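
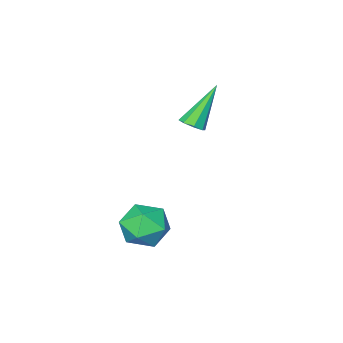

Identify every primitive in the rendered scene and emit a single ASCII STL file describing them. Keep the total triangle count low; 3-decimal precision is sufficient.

solid 
facet normal 0.274 0.941 -0.200
outer loop
vertex 3.599 -0.028 -3.269
vertex 3.361 0.235 -2.357
vertex 4.268 -0.072 -2.557
endloop
endfacet
facet normal 0.655 0.477 -0.586
outer loop
vertex 3.599 -0.028 -3.269
vertex 4.268 -0.072 -2.557
vertex 4.205 -0.793 -3.214
endloop
endfacet
facet normal 0.201 0.089 -0.976
outer loop
vertex 3.599 -0.028 -3.269
vertex 4.205 -0.793 -3.214
vertex 3.26 -0.932 -3.421
endloop
endfacet
facet normal -0.462 0.313 -0.830
outer loop
vertex 3.599 -0.028 -3.269
vertex 3.26 -0.932 -3.421
vertex 2.738 -0.297 -2.891
endloop
endfacet
facet normal -0.416 0.839 -0.351
outer loop
vertex 3.599 -0.028 -3.269
vertex 2.738 -0.297 -2.891
vertex 3.361 0.235 -2.357
endloop
endfacet
facet normal 0.990 0.037 -0.135
outer loop
vertex 4.205 -0.793 -3.214
vertex 4.268 -0.072 -2.557
vertex 4.342 -1.003 -2.269
endloop
endfacet
facet normal 0.374 0.787 0.490
outer loop
vertex 4.268 -0.072 -2.557
vertex 3.361 0.235 -2.357
vertex 3.82 -0.368 -1.739
endloop
endfacet
facet normal -0.743 0.623 0.246
outer loop
vertex 3.361 0.235 -2.357
vertex 2.738 -0.297 -2.891
vertex 2.875 -0.507 -1.946
endloop
endfacet
facet normal -0.817 -0.229 -0.530
outer loop
vertex 2.738 -0.297 -2.891
vertex 3.26 -0.932 -3.421
vertex 2.812 -1.228 -2.603
endloop
endfacet
facet normal 0.255 -0.591 -0.766
outer loop
vertex 3.26 -0.932 -3.421
vertex 4.205 -0.793 -3.214
vertex 3.719 -1.535 -2.803
endloop
endfacet
facet normal 0.462 -0.313 0.830
outer loop
vertex 3.481 -1.272 -1.891
vertex 4.342 -1.003 -2.269
vertex 3.82 -0.368 -1.739
endloop
endfacet
facet normal -0.201 -0.089 0.976
outer loop
vertex 3.481 -1.272 -1.891
vertex 3.82 -0.368 -1.739
vertex 2.875 -0.507 -1.946
endloop
endfacet
facet normal -0.655 -0.477 0.586
outer loop
vertex 3.481 -1.272 -1.891
vertex 2.875 -0.507 -1.946
vertex 2.812 -1.228 -2.603
endloop
endfacet
facet normal -0.274 -0.941 0.200
outer loop
vertex 3.481 -1.272 -1.891
vertex 2.812 -1.228 -2.603
vertex 3.719 -1.535 -2.803
endloop
endfacet
facet normal 0.416 -0.839 0.351
outer loop
vertex 3.481 -1.272 -1.891
vertex 3.719 -1.535 -2.803
vertex 4.342 -1.003 -2.269
endloop
endfacet
facet normal 0.817 0.229 0.530
outer loop
vertex 3.82 -0.368 -1.739
vertex 4.342 -1.003 -2.269
vertex 4.268 -0.072 -2.557
endloop
endfacet
facet normal -0.255 0.591 0.766
outer loop
vertex 2.875 -0.507 -1.946
vertex 3.82 -0.368 -1.739
vertex 3.361 0.235 -2.357
endloop
endfacet
facet normal -0.990 -0.037 0.135
outer loop
vertex 2.812 -1.228 -2.603
vertex 2.875 -0.507 -1.946
vertex 2.738 -0.297 -2.891
endloop
endfacet
facet normal -0.374 -0.787 -0.490
outer loop
vertex 3.719 -1.535 -2.803
vertex 2.812 -1.228 -2.603
vertex 3.26 -0.932 -3.421
endloop
endfacet
facet normal 0.743 -0.623 -0.246
outer loop
vertex 4.342 -1.003 -2.269
vertex 3.719 -1.535 -2.803
vertex 4.205 -0.793 -3.214
endloop
endfacet
facet normal 0.574 0.023 -0.818
outer loop
vertex 0.02 -2.592 -0.032
vertex -0.231 -3.007 -0.22
vertex -0.296 -2.492 -0.251
endloop
endfacet
facet normal 0.052 0.935 0.352
outer loop
vertex 0.02 -2.592 -0.032
vertex -0.296 -2.492 -0.251
vertex -1.369 -3.053 1.4
endloop
endfacet
facet normal 0.573 0.023 -0.819
outer loop
vertex -0.296 -2.492 -0.251
vertex -0.231 -3.007 -0.22
vertex -0.575 -2.692 -0.452
endloop
endfacet
facet normal -0.547 0.834 -0.072
outer loop
vertex -0.296 -2.492 -0.251
vertex -0.575 -2.692 -0.452
vertex -1.369 -3.053 1.4
endloop
endfacet
facet normal 0.574 0.023 -0.819
outer loop
vertex -0.575 -2.692 -0.452
vertex -0.231 -3.007 -0.22
vertex -0.652 -3.077 -0.517
endloop
endfacet
facet normal -0.908 0.240 -0.343
outer loop
vertex -0.575 -2.692 -0.452
vertex -0.652 -3.077 -0.517
vertex -1.369 -3.053 1.4
endloop
endfacet
facet normal 0.574 0.025 -0.819
outer loop
vertex -0.652 -3.077 -0.517
vertex -0.231 -3.007 -0.22
vertex -0.483 -3.421 -0.409
endloop
endfacet
facet normal -0.816 -0.495 -0.299
outer loop
vertex -0.652 -3.077 -0.517
vertex -0.483 -3.421 -0.409
vertex -1.369 -3.053 1.4
endloop
endfacet
facet normal 0.576 0.022 -0.817
outer loop
vertex -0.483 -3.421 -0.409
vertex -0.231 -3.007 -0.22
vertex -0.167 -3.522 -0.189
endloop
endfacet
facet normal -0.325 -0.945 0.033
outer loop
vertex -0.483 -3.421 -0.409
vertex -0.167 -3.522 -0.189
vertex -1.369 -3.053 1.4
endloop
endfacet
facet normal 0.574 0.022 -0.819
outer loop
vertex -0.167 -3.522 -0.189
vertex -0.231 -3.007 -0.22
vertex 0.112 -3.321 0.012
endloop
endfacet
facet normal 0.277 -0.844 0.459
outer loop
vertex -0.167 -3.522 -0.189
vertex 0.112 -3.321 0.012
vertex -1.369 -3.053 1.4
endloop
endfacet
facet normal 0.575 0.023 -0.818
outer loop
vertex 0.112 -3.321 0.012
vertex -0.231 -3.007 -0.22
vertex 0.189 -2.936 0.077
endloop
endfacet
facet normal 0.638 -0.251 0.729
outer loop
vertex 0.112 -3.321 0.012
vertex 0.189 -2.936 0.077
vertex -1.369 -3.053 1.4
endloop
endfacet
facet normal 0.575 0.023 -0.818
outer loop
vertex 0.189 -2.936 0.077
vertex -0.231 -3.007 -0.22
vertex 0.02 -2.592 -0.032
endloop
endfacet
facet normal 0.545 0.485 0.684
outer loop
vertex 0.189 -2.936 0.077
vertex 0.02 -2.592 -0.032
vertex -1.369 -3.053 1.4
endloop
endfacet

endsolid


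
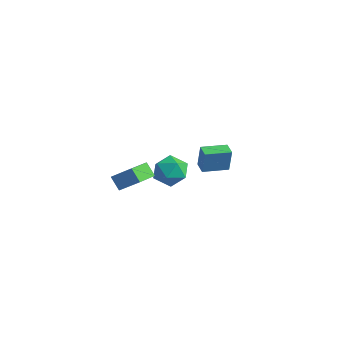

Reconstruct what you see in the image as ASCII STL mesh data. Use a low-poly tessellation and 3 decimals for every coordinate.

solid 
facet normal -0.084 -0.125 0.989
outer loop
vertex 0.854 -0.616 2.329
vertex 0.988 -1.631 2.212
vertex 1.802 -1.017 2.359
endloop
endfacet
facet normal 0.192 0.515 0.835
outer loop
vertex 0.854 -0.616 2.329
vertex 1.802 -1.017 2.359
vertex 1.631 -0.135 1.854
endloop
endfacet
facet normal -0.275 0.863 0.424
outer loop
vertex 0.854 -0.616 2.329
vertex 1.631 -0.135 1.854
vertex 0.711 -0.203 1.396
endloop
endfacet
facet normal -0.840 0.437 0.322
outer loop
vertex 0.854 -0.616 2.329
vertex 0.711 -0.203 1.396
vertex 0.314 -1.128 1.617
endloop
endfacet
facet normal -0.721 -0.173 0.671
outer loop
vertex 0.854 -0.616 2.329
vertex 0.314 -1.128 1.617
vertex 0.988 -1.631 2.212
endloop
endfacet
facet normal 0.788 0.414 0.456
outer loop
vertex 1.631 -0.135 1.854
vertex 1.802 -1.017 2.359
vertex 2.246 -0.852 1.443
endloop
endfacet
facet normal 0.342 -0.622 0.704
outer loop
vertex 1.802 -1.017 2.359
vertex 0.988 -1.631 2.212
vertex 1.849 -1.777 1.664
endloop
endfacet
facet normal -0.689 -0.700 0.189
outer loop
vertex 0.988 -1.631 2.212
vertex 0.314 -1.128 1.617
vertex 0.929 -1.845 1.206
endloop
endfacet
facet normal -0.881 0.288 -0.375
outer loop
vertex 0.314 -1.128 1.617
vertex 0.711 -0.203 1.396
vertex 0.758 -0.963 0.701
endloop
endfacet
facet normal 0.032 0.977 -0.210
outer loop
vertex 0.711 -0.203 1.396
vertex 1.631 -0.135 1.854
vertex 1.572 -0.349 0.848
endloop
endfacet
facet normal 0.840 -0.437 -0.322
outer loop
vertex 1.706 -1.364 0.731
vertex 2.246 -0.852 1.443
vertex 1.849 -1.777 1.664
endloop
endfacet
facet normal 0.275 -0.863 -0.424
outer loop
vertex 1.706 -1.364 0.731
vertex 1.849 -1.777 1.664
vertex 0.929 -1.845 1.206
endloop
endfacet
facet normal -0.192 -0.515 -0.835
outer loop
vertex 1.706 -1.364 0.731
vertex 0.929 -1.845 1.206
vertex 0.758 -0.963 0.701
endloop
endfacet
facet normal 0.084 0.125 -0.989
outer loop
vertex 1.706 -1.364 0.731
vertex 0.758 -0.963 0.701
vertex 1.572 -0.349 0.848
endloop
endfacet
facet normal 0.721 0.173 -0.671
outer loop
vertex 1.706 -1.364 0.731
vertex 1.572 -0.349 0.848
vertex 2.246 -0.852 1.443
endloop
endfacet
facet normal 0.881 -0.288 0.375
outer loop
vertex 1.849 -1.777 1.664
vertex 2.246 -0.852 1.443
vertex 1.802 -1.017 2.359
endloop
endfacet
facet normal -0.032 -0.977 0.210
outer loop
vertex 0.929 -1.845 1.206
vertex 1.849 -1.777 1.664
vertex 0.988 -1.631 2.212
endloop
endfacet
facet normal -0.788 -0.414 -0.456
outer loop
vertex 0.758 -0.963 0.701
vertex 0.929 -1.845 1.206
vertex 0.314 -1.128 1.617
endloop
endfacet
facet normal -0.342 0.622 -0.704
outer loop
vertex 1.572 -0.349 0.848
vertex 0.758 -0.963 0.701
vertex 0.711 -0.203 1.396
endloop
endfacet
facet normal 0.689 0.700 -0.189
outer loop
vertex 2.246 -0.852 1.443
vertex 1.572 -0.349 0.848
vertex 1.631 -0.135 1.854
endloop
endfacet
facet normal -0.695 -0.371 -0.616
outer loop
vertex 0.866 -4.597 2.557
vertex 0.469 -3.25 2.194
vertex 1.471 -4.602 1.877
endloop
endfacet
facet normal 0.274 -0.929 0.250
outer loop
vertex 2.431 -4.09 2.726
vertex 0.866 -4.597 2.557
vertex 1.471 -4.602 1.877
endloop
endfacet
facet normal -0.695 -0.371 -0.616
outer loop
vertex 1.471 -4.602 1.877
vertex 0.469 -3.25 2.194
vertex 1.074 -3.255 1.514
endloop
endfacet
facet normal 0.664 -0.006 -0.748
outer loop
vertex 1.074 -3.255 1.514
vertex 2.431 -4.09 2.726
vertex 1.471 -4.602 1.877
endloop
endfacet
facet normal -0.664 0.006 0.748
outer loop
vertex 0.866 -4.597 2.557
vertex 1.429 -2.738 3.043
vertex 0.469 -3.25 2.194
endloop
endfacet
facet normal 0.274 -0.929 0.250
outer loop
vertex 1.826 -4.085 3.406
vertex 0.866 -4.597 2.557
vertex 2.431 -4.09 2.726
endloop
endfacet
facet normal -0.664 0.006 0.748
outer loop
vertex 1.826 -4.085 3.406
vertex 1.429 -2.738 3.043
vertex 0.866 -4.597 2.557
endloop
endfacet
facet normal -0.274 0.929 -0.250
outer loop
vertex 0.469 -3.25 2.194
vertex 1.429 -2.738 3.043
vertex 1.074 -3.255 1.514
endloop
endfacet
facet normal 0.664 -0.006 -0.748
outer loop
vertex 2.034 -2.743 2.363
vertex 2.431 -4.09 2.726
vertex 1.074 -3.255 1.514
endloop
endfacet
facet normal -0.274 0.929 -0.250
outer loop
vertex 1.074 -3.255 1.514
vertex 1.429 -2.738 3.043
vertex 2.034 -2.743 2.363
endloop
endfacet
facet normal 0.695 0.371 0.616
outer loop
vertex 2.034 -2.743 2.363
vertex 1.826 -4.085 3.406
vertex 2.431 -4.09 2.726
endloop
endfacet
facet normal 0.695 0.371 0.616
outer loop
vertex 1.429 -2.738 3.043
vertex 1.826 -4.085 3.406
vertex 2.034 -2.743 2.363
endloop
endfacet
facet normal -0.892 0.444 0.088
outer loop
vertex -0.278 2.583 0.957
vertex 0.375 3.918 0.844
vertex -0.438 2.542 -0.453
endloop
endfacet
facet normal -0.438 -0.896 0.076
outer loop
vertex 0.285 2.182 -0.524
vertex -0.278 2.583 0.957
vertex -0.438 2.542 -0.453
endloop
endfacet
facet normal -0.892 0.444 0.087
outer loop
vertex -0.438 2.542 -0.453
vertex 0.375 3.918 0.844
vertex 0.216 3.876 -0.566
endloop
endfacet
facet normal -0.112 -0.029 -0.993
outer loop
vertex 0.216 3.876 -0.566
vertex 0.285 2.182 -0.524
vertex -0.438 2.542 -0.453
endloop
endfacet
facet normal 0.112 0.029 0.993
outer loop
vertex -0.278 2.583 0.957
vertex 1.098 3.558 0.773
vertex 0.375 3.918 0.844
endloop
endfacet
facet normal -0.438 -0.896 0.076
outer loop
vertex 0.444 2.224 0.886
vertex -0.278 2.583 0.957
vertex 0.285 2.182 -0.524
endloop
endfacet
facet normal 0.112 0.029 0.993
outer loop
vertex 0.444 2.224 0.886
vertex 1.098 3.558 0.773
vertex -0.278 2.583 0.957
endloop
endfacet
facet normal 0.438 0.896 -0.076
outer loop
vertex 0.375 3.918 0.844
vertex 1.098 3.558 0.773
vertex 0.216 3.876 -0.566
endloop
endfacet
facet normal -0.112 -0.029 -0.993
outer loop
vertex 0.938 3.517 -0.637
vertex 0.285 2.182 -0.524
vertex 0.216 3.876 -0.566
endloop
endfacet
facet normal 0.438 0.896 -0.076
outer loop
vertex 0.216 3.876 -0.566
vertex 1.098 3.558 0.773
vertex 0.938 3.517 -0.637
endloop
endfacet
facet normal 0.892 -0.444 -0.087
outer loop
vertex 0.938 3.517 -0.637
vertex 0.444 2.224 0.886
vertex 0.285 2.182 -0.524
endloop
endfacet
facet normal 0.891 -0.444 -0.088
outer loop
vertex 1.098 3.558 0.773
vertex 0.444 2.224 0.886
vertex 0.938 3.517 -0.637
endloop
endfacet

endsolid


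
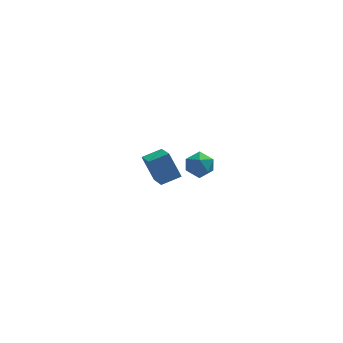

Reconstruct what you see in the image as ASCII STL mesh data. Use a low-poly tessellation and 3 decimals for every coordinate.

solid 
facet normal -0.352 0.053 0.934
outer loop
vertex 0.905 -3.226 4.565
vertex 0.193 -3.574 4.316
vertex 0.819 -4.052 4.579
endloop
endfacet
facet normal 0.357 -0.021 0.934
outer loop
vertex 0.905 -3.226 4.565
vertex 0.819 -4.052 4.579
vertex 1.529 -3.713 4.315
endloop
endfacet
facet normal 0.636 0.523 0.567
outer loop
vertex 0.905 -3.226 4.565
vertex 1.529 -3.713 4.315
vertex 1.343 -3.025 3.889
endloop
endfacet
facet normal 0.097 0.935 0.341
outer loop
vertex 0.905 -3.226 4.565
vertex 1.343 -3.025 3.889
vertex 0.517 -2.939 3.889
endloop
endfacet
facet normal -0.513 0.644 0.568
outer loop
vertex 0.905 -3.226 4.565
vertex 0.517 -2.939 3.889
vertex 0.193 -3.574 4.316
endloop
endfacet
facet normal 0.516 -0.625 0.586
outer loop
vertex 1.529 -3.713 4.315
vertex 0.819 -4.052 4.579
vertex 1.203 -4.361 3.911
endloop
endfacet
facet normal -0.632 -0.505 0.587
outer loop
vertex 0.819 -4.052 4.579
vertex 0.193 -3.574 4.316
vertex 0.377 -4.275 3.911
endloop
endfacet
facet normal -0.892 0.452 -0.005
outer loop
vertex 0.193 -3.574 4.316
vertex 0.517 -2.939 3.889
vertex 0.191 -3.587 3.485
endloop
endfacet
facet normal 0.096 0.923 -0.372
outer loop
vertex 0.517 -2.939 3.889
vertex 1.343 -3.025 3.889
vertex 0.901 -3.248 3.221
endloop
endfacet
facet normal 0.966 0.257 -0.006
outer loop
vertex 1.343 -3.025 3.889
vertex 1.529 -3.713 4.315
vertex 1.527 -3.726 3.484
endloop
endfacet
facet normal -0.097 -0.935 -0.341
outer loop
vertex 0.815 -4.074 3.235
vertex 1.203 -4.361 3.911
vertex 0.377 -4.275 3.911
endloop
endfacet
facet normal -0.636 -0.523 -0.567
outer loop
vertex 0.815 -4.074 3.235
vertex 0.377 -4.275 3.911
vertex 0.191 -3.587 3.485
endloop
endfacet
facet normal -0.357 0.021 -0.934
outer loop
vertex 0.815 -4.074 3.235
vertex 0.191 -3.587 3.485
vertex 0.901 -3.248 3.221
endloop
endfacet
facet normal 0.352 -0.053 -0.934
outer loop
vertex 0.815 -4.074 3.235
vertex 0.901 -3.248 3.221
vertex 1.527 -3.726 3.484
endloop
endfacet
facet normal 0.513 -0.644 -0.568
outer loop
vertex 0.815 -4.074 3.235
vertex 1.527 -3.726 3.484
vertex 1.203 -4.361 3.911
endloop
endfacet
facet normal -0.096 -0.923 0.372
outer loop
vertex 0.377 -4.275 3.911
vertex 1.203 -4.361 3.911
vertex 0.819 -4.052 4.579
endloop
endfacet
facet normal -0.966 -0.257 0.006
outer loop
vertex 0.191 -3.587 3.485
vertex 0.377 -4.275 3.911
vertex 0.193 -3.574 4.316
endloop
endfacet
facet normal -0.516 0.625 -0.586
outer loop
vertex 0.901 -3.248 3.221
vertex 0.191 -3.587 3.485
vertex 0.517 -2.939 3.889
endloop
endfacet
facet normal 0.632 0.505 -0.587
outer loop
vertex 1.527 -3.726 3.484
vertex 0.901 -3.248 3.221
vertex 1.343 -3.025 3.889
endloop
endfacet
facet normal 0.892 -0.452 0.005
outer loop
vertex 1.203 -4.361 3.911
vertex 1.527 -3.726 3.484
vertex 1.529 -3.713 4.315
endloop
endfacet
facet normal -0.917 -0.301 -0.262
outer loop
vertex -1.214 2.396 -0.539
vertex -1.485 3.874 -1.29
vertex -0.605 1.782 -1.967
endloop
endfacet
facet normal 0.161 -0.880 0.447
outer loop
vertex 0.505 2.146 -1.65
vertex -1.214 2.396 -0.539
vertex -0.605 1.782 -1.967
endloop
endfacet
facet normal -0.917 -0.301 -0.262
outer loop
vertex -0.605 1.782 -1.967
vertex -1.485 3.874 -1.29
vertex -0.875 3.26 -2.718
endloop
endfacet
facet normal 0.365 -0.368 -0.855
outer loop
vertex -0.875 3.26 -2.718
vertex 0.505 2.146 -1.65
vertex -0.605 1.782 -1.967
endloop
endfacet
facet normal -0.365 0.368 0.855
outer loop
vertex -1.214 2.396 -0.539
vertex -0.375 4.238 -0.973
vertex -1.485 3.874 -1.29
endloop
endfacet
facet normal 0.161 -0.880 0.447
outer loop
vertex -0.105 2.76 -0.222
vertex -1.214 2.396 -0.539
vertex 0.505 2.146 -1.65
endloop
endfacet
facet normal -0.365 0.368 0.855
outer loop
vertex -0.105 2.76 -0.222
vertex -0.375 4.238 -0.973
vertex -1.214 2.396 -0.539
endloop
endfacet
facet normal -0.161 0.880 -0.447
outer loop
vertex -1.485 3.874 -1.29
vertex -0.375 4.238 -0.973
vertex -0.875 3.26 -2.718
endloop
endfacet
facet normal 0.365 -0.368 -0.855
outer loop
vertex 0.234 3.624 -2.401
vertex 0.505 2.146 -1.65
vertex -0.875 3.26 -2.718
endloop
endfacet
facet normal -0.161 0.880 -0.447
outer loop
vertex -0.875 3.26 -2.718
vertex -0.375 4.238 -0.973
vertex 0.234 3.624 -2.401
endloop
endfacet
facet normal 0.917 0.301 0.262
outer loop
vertex 0.234 3.624 -2.401
vertex -0.105 2.76 -0.222
vertex 0.505 2.146 -1.65
endloop
endfacet
facet normal 0.917 0.301 0.262
outer loop
vertex -0.375 4.238 -0.973
vertex -0.105 2.76 -0.222
vertex 0.234 3.624 -2.401
endloop
endfacet

endsolid


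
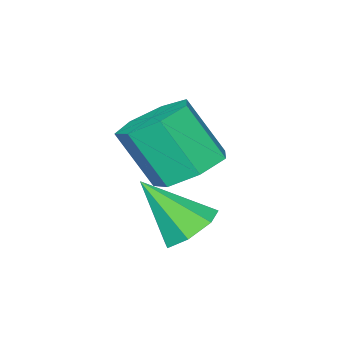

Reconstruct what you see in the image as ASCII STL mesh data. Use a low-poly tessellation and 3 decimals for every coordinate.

solid 
facet normal -0.312 0.577 -0.755
outer loop
vertex 3.914 4.471 1.105
vertex 3.317 3.985 0.98
vertex 3.346 4.61 1.446
endloop
endfacet
facet normal 0.530 0.518 0.671
outer loop
vertex 3.914 4.471 1.105
vertex 3.346 4.61 1.446
vertex 3.863 2.975 2.3
endloop
endfacet
facet normal -0.312 0.577 -0.755
outer loop
vertex 3.346 4.61 1.446
vertex 3.317 3.985 0.98
vertex 2.756 4.278 1.436
endloop
endfacet
facet normal -0.235 0.391 0.890
outer loop
vertex 3.346 4.61 1.446
vertex 2.756 4.278 1.436
vertex 3.863 2.975 2.3
endloop
endfacet
facet normal -0.312 0.577 -0.755
outer loop
vertex 2.756 4.278 1.436
vertex 3.317 3.985 0.98
vertex 2.589 3.726 1.083
endloop
endfacet
facet normal -0.735 -0.193 0.650
outer loop
vertex 2.756 4.278 1.436
vertex 2.589 3.726 1.083
vertex 3.863 2.975 2.3
endloop
endfacet
facet normal -0.312 0.578 -0.754
outer loop
vertex 2.589 3.726 1.083
vertex 3.317 3.985 0.98
vertex 2.969 3.369 0.652
endloop
endfacet
facet normal -0.594 -0.793 0.133
outer loop
vertex 2.589 3.726 1.083
vertex 2.969 3.369 0.652
vertex 3.863 2.975 2.3
endloop
endfacet
facet normal -0.312 0.578 -0.754
outer loop
vertex 2.969 3.369 0.652
vertex 3.317 3.985 0.98
vertex 3.612 3.476 0.468
endloop
endfacet
facet normal 0.081 -0.958 -0.273
outer loop
vertex 2.969 3.369 0.652
vertex 3.612 3.476 0.468
vertex 3.863 2.975 2.3
endloop
endfacet
facet normal -0.312 0.578 -0.754
outer loop
vertex 3.612 3.476 0.468
vertex 3.317 3.985 0.98
vertex 4.032 3.967 0.67
endloop
endfacet
facet normal 0.784 -0.563 -0.261
outer loop
vertex 3.612 3.476 0.468
vertex 4.032 3.967 0.67
vertex 3.863 2.975 2.3
endloop
endfacet
facet normal -0.312 0.578 -0.754
outer loop
vertex 4.032 3.967 0.67
vertex 3.317 3.985 0.98
vertex 3.914 4.471 1.105
endloop
endfacet
facet normal 0.983 0.093 0.159
outer loop
vertex 4.032 3.967 0.67
vertex 3.914 4.471 1.105
vertex 3.863 2.975 2.3
endloop
endfacet
facet normal -0.199 0.498 -0.844
outer loop
vertex 2.529 2.06 1.27
vertex 1.853 2.603 1.749
vertex 2.819 2.785 1.629
endloop
endfacet
facet normal 0.920 -0.202 -0.335
outer loop
vertex 2.529 2.06 1.27
vertex 2.819 2.785 1.629
vertex 2.882 1.174 2.772
endloop
endfacet
facet normal 0.920 -0.202 -0.336
outer loop
vertex 2.882 1.174 2.772
vertex 2.819 2.785 1.629
vertex 3.172 1.898 3.131
endloop
endfacet
facet normal 0.198 -0.498 0.844
outer loop
vertex 2.882 1.174 2.772
vertex 3.172 1.898 3.131
vertex 2.207 1.717 3.251
endloop
endfacet
facet normal -0.199 0.498 -0.844
outer loop
vertex 2.819 2.785 1.629
vertex 1.853 2.603 1.749
vertex 2.382 3.372 2.078
endloop
endfacet
facet normal 0.838 0.533 0.118
outer loop
vertex 2.819 2.785 1.629
vertex 2.382 3.372 2.078
vertex 3.172 1.898 3.131
endloop
endfacet
facet normal 0.838 0.533 0.116
outer loop
vertex 3.172 1.898 3.131
vertex 2.382 3.372 2.078
vertex 2.736 2.486 3.581
endloop
endfacet
facet normal 0.198 -0.499 0.844
outer loop
vertex 3.172 1.898 3.131
vertex 2.736 2.486 3.581
vertex 2.207 1.717 3.251
endloop
endfacet
facet normal -0.198 0.498 -0.845
outer loop
vertex 2.382 3.372 2.078
vertex 1.853 2.603 1.749
vertex 1.547 3.381 2.279
endloop
endfacet
facet normal 0.125 0.867 0.482
outer loop
vertex 2.382 3.372 2.078
vertex 1.547 3.381 2.279
vertex 2.736 2.486 3.581
endloop
endfacet
facet normal 0.124 0.867 0.482
outer loop
vertex 2.736 2.486 3.581
vertex 1.547 3.381 2.279
vertex 1.9 2.494 3.782
endloop
endfacet
facet normal 0.198 -0.498 0.844
outer loop
vertex 2.736 2.486 3.581
vertex 1.9 2.494 3.782
vertex 2.207 1.717 3.251
endloop
endfacet
facet normal -0.198 0.497 -0.845
outer loop
vertex 1.547 3.381 2.279
vertex 1.853 2.603 1.749
vertex 0.943 2.804 2.081
endloop
endfacet
facet normal -0.682 0.548 0.484
outer loop
vertex 1.547 3.381 2.279
vertex 0.943 2.804 2.081
vertex 1.9 2.494 3.782
endloop
endfacet
facet normal -0.682 0.548 0.484
outer loop
vertex 1.9 2.494 3.782
vertex 0.943 2.804 2.081
vertex 1.296 1.917 3.584
endloop
endfacet
facet normal 0.199 -0.498 0.844
outer loop
vertex 1.9 2.494 3.782
vertex 1.296 1.917 3.584
vertex 2.207 1.717 3.251
endloop
endfacet
facet normal -0.198 0.499 -0.844
outer loop
vertex 0.943 2.804 2.081
vertex 1.853 2.603 1.749
vertex 1.024 2.076 1.632
endloop
endfacet
facet normal -0.976 -0.183 0.121
outer loop
vertex 0.943 2.804 2.081
vertex 1.024 2.076 1.632
vertex 1.296 1.917 3.584
endloop
endfacet
facet normal -0.976 -0.183 0.121
outer loop
vertex 1.296 1.917 3.584
vertex 1.024 2.076 1.632
vertex 1.377 1.189 3.135
endloop
endfacet
facet normal 0.199 -0.498 0.844
outer loop
vertex 1.296 1.917 3.584
vertex 1.377 1.189 3.135
vertex 2.207 1.717 3.251
endloop
endfacet
facet normal -0.198 0.499 -0.844
outer loop
vertex 1.024 2.076 1.632
vertex 1.853 2.603 1.749
vertex 1.73 1.745 1.271
endloop
endfacet
facet normal -0.534 -0.777 -0.333
outer loop
vertex 1.024 2.076 1.632
vertex 1.73 1.745 1.271
vertex 1.377 1.189 3.135
endloop
endfacet
facet normal -0.534 -0.777 -0.333
outer loop
vertex 1.377 1.189 3.135
vertex 1.73 1.745 1.271
vertex 2.083 0.858 2.774
endloop
endfacet
facet normal 0.199 -0.498 0.844
outer loop
vertex 1.377 1.189 3.135
vertex 2.083 0.858 2.774
vertex 2.207 1.717 3.251
endloop
endfacet
facet normal -0.198 0.499 -0.844
outer loop
vertex 1.73 1.745 1.271
vertex 1.853 2.603 1.749
vertex 2.529 2.06 1.27
endloop
endfacet
facet normal 0.309 -0.786 -0.536
outer loop
vertex 1.73 1.745 1.271
vertex 2.529 2.06 1.27
vertex 2.083 0.858 2.774
endloop
endfacet
facet normal 0.309 -0.785 -0.536
outer loop
vertex 2.083 0.858 2.774
vertex 2.529 2.06 1.27
vertex 2.882 1.174 2.772
endloop
endfacet
facet normal 0.199 -0.498 0.844
outer loop
vertex 2.083 0.858 2.774
vertex 2.882 1.174 2.772
vertex 2.207 1.717 3.251
endloop
endfacet

endsolid


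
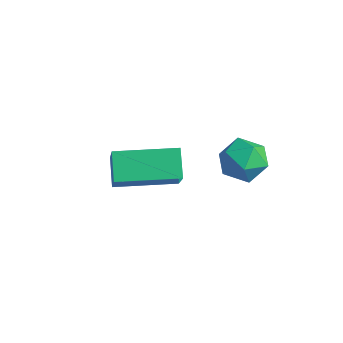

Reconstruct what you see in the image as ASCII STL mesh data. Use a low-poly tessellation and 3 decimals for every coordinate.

solid 
facet normal -0.544 -0.839 -0.004
outer loop
vertex -2.051 -1.294 3.185
vertex -3.122 -0.592 1.754
vertex -1.462 -1.673 2.559
endloop
endfacet
facet normal 0.557 -0.365 0.746
outer loop
vertex -0.498 -0.188 2.566
vertex -2.051 -1.294 3.185
vertex -1.462 -1.673 2.559
endloop
endfacet
facet normal -0.544 -0.839 -0.004
outer loop
vertex -1.462 -1.673 2.559
vertex -3.122 -0.592 1.754
vertex -2.533 -0.971 1.128
endloop
endfacet
facet normal 0.626 -0.404 -0.667
outer loop
vertex -2.533 -0.971 1.128
vertex -0.498 -0.188 2.566
vertex -1.462 -1.673 2.559
endloop
endfacet
facet normal -0.626 0.404 0.667
outer loop
vertex -2.051 -1.294 3.185
vertex -2.158 0.893 1.761
vertex -3.122 -0.592 1.754
endloop
endfacet
facet normal 0.557 -0.365 0.746
outer loop
vertex -1.087 0.191 3.192
vertex -2.051 -1.294 3.185
vertex -0.498 -0.188 2.566
endloop
endfacet
facet normal -0.626 0.404 0.667
outer loop
vertex -1.087 0.191 3.192
vertex -2.158 0.893 1.761
vertex -2.051 -1.294 3.185
endloop
endfacet
facet normal -0.557 0.365 -0.746
outer loop
vertex -3.122 -0.592 1.754
vertex -2.158 0.893 1.761
vertex -2.533 -0.971 1.128
endloop
endfacet
facet normal 0.626 -0.404 -0.667
outer loop
vertex -1.569 0.514 1.135
vertex -0.498 -0.188 2.566
vertex -2.533 -0.971 1.128
endloop
endfacet
facet normal -0.557 0.365 -0.746
outer loop
vertex -2.533 -0.971 1.128
vertex -2.158 0.893 1.761
vertex -1.569 0.514 1.135
endloop
endfacet
facet normal 0.544 0.839 0.004
outer loop
vertex -1.569 0.514 1.135
vertex -1.087 0.191 3.192
vertex -0.498 -0.188 2.566
endloop
endfacet
facet normal 0.544 0.839 0.004
outer loop
vertex -2.158 0.893 1.761
vertex -1.087 0.191 3.192
vertex -1.569 0.514 1.135
endloop
endfacet
facet normal -0.232 -0.098 0.968
outer loop
vertex 0.117 1.101 3.965
vertex 0.42 0.442 3.971
vertex 0.821 1.026 4.126
endloop
endfacet
facet normal -0.121 0.587 0.801
outer loop
vertex 0.117 1.101 3.965
vertex 0.821 1.026 4.126
vertex 0.603 1.568 3.696
endloop
endfacet
facet normal -0.578 0.765 0.283
outer loop
vertex 0.117 1.101 3.965
vertex 0.603 1.568 3.696
vertex 0.067 1.319 3.274
endloop
endfacet
facet normal -0.973 0.190 0.130
outer loop
vertex 0.117 1.101 3.965
vertex 0.067 1.319 3.274
vertex -0.046 0.622 3.444
endloop
endfacet
facet normal -0.759 -0.344 0.553
outer loop
vertex 0.117 1.101 3.965
vertex -0.046 0.622 3.444
vertex 0.42 0.442 3.971
endloop
endfacet
facet normal 0.540 0.646 0.540
outer loop
vertex 0.603 1.568 3.696
vertex 0.821 1.026 4.126
vertex 1.206 1.198 3.536
endloop
endfacet
facet normal 0.360 -0.462 0.811
outer loop
vertex 0.821 1.026 4.126
vertex 0.42 0.442 3.971
vertex 1.093 0.501 3.706
endloop
endfacet
facet normal -0.491 -0.860 0.140
outer loop
vertex 0.42 0.442 3.971
vertex -0.046 0.622 3.444
vertex 0.557 0.252 3.284
endloop
endfacet
facet normal -0.838 0.003 -0.546
outer loop
vertex -0.046 0.622 3.444
vertex 0.067 1.319 3.274
vertex 0.339 0.794 2.854
endloop
endfacet
facet normal -0.199 0.934 -0.298
outer loop
vertex 0.067 1.319 3.274
vertex 0.603 1.568 3.696
vertex 0.74 1.378 3.009
endloop
endfacet
facet normal 0.973 -0.190 -0.130
outer loop
vertex 1.043 0.719 3.015
vertex 1.206 1.198 3.536
vertex 1.093 0.501 3.706
endloop
endfacet
facet normal 0.578 -0.765 -0.283
outer loop
vertex 1.043 0.719 3.015
vertex 1.093 0.501 3.706
vertex 0.557 0.252 3.284
endloop
endfacet
facet normal 0.121 -0.587 -0.801
outer loop
vertex 1.043 0.719 3.015
vertex 0.557 0.252 3.284
vertex 0.339 0.794 2.854
endloop
endfacet
facet normal 0.232 0.098 -0.968
outer loop
vertex 1.043 0.719 3.015
vertex 0.339 0.794 2.854
vertex 0.74 1.378 3.009
endloop
endfacet
facet normal 0.759 0.344 -0.553
outer loop
vertex 1.043 0.719 3.015
vertex 0.74 1.378 3.009
vertex 1.206 1.198 3.536
endloop
endfacet
facet normal 0.838 -0.003 0.546
outer loop
vertex 1.093 0.501 3.706
vertex 1.206 1.198 3.536
vertex 0.821 1.026 4.126
endloop
endfacet
facet normal 0.199 -0.934 0.298
outer loop
vertex 0.557 0.252 3.284
vertex 1.093 0.501 3.706
vertex 0.42 0.442 3.971
endloop
endfacet
facet normal -0.540 -0.646 -0.540
outer loop
vertex 0.339 0.794 2.854
vertex 0.557 0.252 3.284
vertex -0.046 0.622 3.444
endloop
endfacet
facet normal -0.360 0.462 -0.811
outer loop
vertex 0.74 1.378 3.009
vertex 0.339 0.794 2.854
vertex 0.067 1.319 3.274
endloop
endfacet
facet normal 0.491 0.860 -0.140
outer loop
vertex 1.206 1.198 3.536
vertex 0.74 1.378 3.009
vertex 0.603 1.568 3.696
endloop
endfacet

endsolid


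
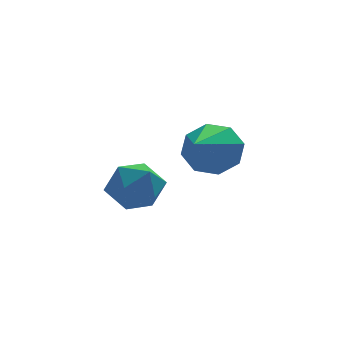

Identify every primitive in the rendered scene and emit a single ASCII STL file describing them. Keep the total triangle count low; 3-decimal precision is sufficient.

solid 
facet normal 0.440 0.773 -0.458
outer loop
vertex 2.374 3.867 -2.938
vertex 1.889 3.763 -3.579
vertex 1.848 4.193 -2.893
endloop
endfacet
facet normal 0.124 0.064 0.990
outer loop
vertex 2.374 3.867 -2.938
vertex 1.848 4.193 -2.893
vertex 1.011 2.217 -2.661
endloop
endfacet
facet normal 0.438 0.773 -0.458
outer loop
vertex 1.848 4.193 -2.893
vertex 1.889 3.763 -3.579
vertex 1.346 4.266 -3.25
endloop
endfacet
facet normal -0.520 0.313 0.795
outer loop
vertex 1.848 4.193 -2.893
vertex 1.346 4.266 -3.25
vertex 1.011 2.217 -2.661
endloop
endfacet
facet normal 0.438 0.773 -0.459
outer loop
vertex 1.346 4.266 -3.25
vertex 1.889 3.763 -3.579
vertex 1.162 4.044 -3.799
endloop
endfacet
facet normal -0.948 0.221 0.229
outer loop
vertex 1.346 4.266 -3.25
vertex 1.162 4.044 -3.799
vertex 1.011 2.217 -2.661
endloop
endfacet
facet normal 0.438 0.773 -0.459
outer loop
vertex 1.162 4.044 -3.799
vertex 1.889 3.763 -3.579
vertex 1.404 3.658 -4.219
endloop
endfacet
facet normal -0.912 -0.160 -0.378
outer loop
vertex 1.162 4.044 -3.799
vertex 1.404 3.658 -4.219
vertex 1.011 2.217 -2.661
endloop
endfacet
facet normal 0.438 0.773 -0.459
outer loop
vertex 1.404 3.658 -4.219
vertex 1.889 3.763 -3.579
vertex 1.93 3.333 -4.264
endloop
endfacet
facet normal -0.431 -0.605 -0.669
outer loop
vertex 1.404 3.658 -4.219
vertex 1.93 3.333 -4.264
vertex 1.011 2.217 -2.661
endloop
endfacet
facet normal 0.440 0.772 -0.458
outer loop
vertex 1.93 3.333 -4.264
vertex 1.889 3.763 -3.579
vertex 2.432 3.259 -3.907
endloop
endfacet
facet normal 0.211 -0.855 -0.474
outer loop
vertex 1.93 3.333 -4.264
vertex 2.432 3.259 -3.907
vertex 1.011 2.217 -2.661
endloop
endfacet
facet normal 0.439 0.772 -0.459
outer loop
vertex 2.432 3.259 -3.907
vertex 1.889 3.763 -3.579
vertex 2.616 3.481 -3.358
endloop
endfacet
facet normal 0.641 -0.762 0.093
outer loop
vertex 2.432 3.259 -3.907
vertex 2.616 3.481 -3.358
vertex 1.011 2.217 -2.661
endloop
endfacet
facet normal 0.439 0.773 -0.458
outer loop
vertex 2.616 3.481 -3.358
vertex 1.889 3.763 -3.579
vertex 2.374 3.867 -2.938
endloop
endfacet
facet normal 0.604 -0.382 0.699
outer loop
vertex 2.616 3.481 -3.358
vertex 2.374 3.867 -2.938
vertex 1.011 2.217 -2.661
endloop
endfacet
facet normal -0.740 0.595 -0.314
outer loop
vertex -0.872 1.597 -4.012
vertex -1.337 1.3 -3.478
vertex -0.91 1.917 -3.316
endloop
endfacet
facet normal -0.104 0.901 -0.420
outer loop
vertex -0.872 1.597 -4.012
vertex -0.91 1.917 -3.316
vertex -0.23 1.834 -3.663
endloop
endfacet
facet normal 0.281 0.470 -0.836
outer loop
vertex -0.872 1.597 -4.012
vertex -0.23 1.834 -3.663
vertex -0.237 1.166 -4.041
endloop
endfacet
facet normal -0.116 -0.104 -0.988
outer loop
vertex -0.872 1.597 -4.012
vertex -0.237 1.166 -4.041
vertex -0.921 0.836 -3.926
endloop
endfacet
facet normal -0.746 -0.027 -0.665
outer loop
vertex -0.872 1.597 -4.012
vertex -0.921 0.836 -3.926
vertex -1.337 1.3 -3.478
endloop
endfacet
facet normal 0.224 0.951 0.211
outer loop
vertex -0.23 1.834 -3.663
vertex -0.91 1.917 -3.316
vertex -0.299 1.684 -2.914
endloop
endfacet
facet normal -0.804 0.456 0.383
outer loop
vertex -0.91 1.917 -3.316
vertex -1.337 1.3 -3.478
vertex -0.983 1.354 -2.799
endloop
endfacet
facet normal -0.814 -0.551 -0.185
outer loop
vertex -1.337 1.3 -3.478
vertex -0.921 0.836 -3.926
vertex -0.99 0.686 -3.177
endloop
endfacet
facet normal 0.207 -0.676 -0.707
outer loop
vertex -0.921 0.836 -3.926
vertex -0.237 1.166 -4.041
vertex -0.31 0.603 -3.524
endloop
endfacet
facet normal 0.849 0.253 -0.463
outer loop
vertex -0.237 1.166 -4.041
vertex -0.23 1.834 -3.663
vertex 0.117 1.22 -3.362
endloop
endfacet
facet normal 0.116 0.104 0.988
outer loop
vertex -0.348 0.923 -2.828
vertex -0.299 1.684 -2.914
vertex -0.983 1.354 -2.799
endloop
endfacet
facet normal -0.281 -0.470 0.836
outer loop
vertex -0.348 0.923 -2.828
vertex -0.983 1.354 -2.799
vertex -0.99 0.686 -3.177
endloop
endfacet
facet normal 0.104 -0.901 0.420
outer loop
vertex -0.348 0.923 -2.828
vertex -0.99 0.686 -3.177
vertex -0.31 0.603 -3.524
endloop
endfacet
facet normal 0.740 -0.595 0.314
outer loop
vertex -0.348 0.923 -2.828
vertex -0.31 0.603 -3.524
vertex 0.117 1.22 -3.362
endloop
endfacet
facet normal 0.746 0.027 0.665
outer loop
vertex -0.348 0.923 -2.828
vertex 0.117 1.22 -3.362
vertex -0.299 1.684 -2.914
endloop
endfacet
facet normal -0.207 0.676 0.707
outer loop
vertex -0.983 1.354 -2.799
vertex -0.299 1.684 -2.914
vertex -0.91 1.917 -3.316
endloop
endfacet
facet normal -0.849 -0.253 0.463
outer loop
vertex -0.99 0.686 -3.177
vertex -0.983 1.354 -2.799
vertex -1.337 1.3 -3.478
endloop
endfacet
facet normal -0.224 -0.951 -0.211
outer loop
vertex -0.31 0.603 -3.524
vertex -0.99 0.686 -3.177
vertex -0.921 0.836 -3.926
endloop
endfacet
facet normal 0.804 -0.456 -0.383
outer loop
vertex 0.117 1.22 -3.362
vertex -0.31 0.603 -3.524
vertex -0.237 1.166 -4.041
endloop
endfacet
facet normal 0.814 0.551 0.185
outer loop
vertex -0.299 1.684 -2.914
vertex 0.117 1.22 -3.362
vertex -0.23 1.834 -3.663
endloop
endfacet

endsolid


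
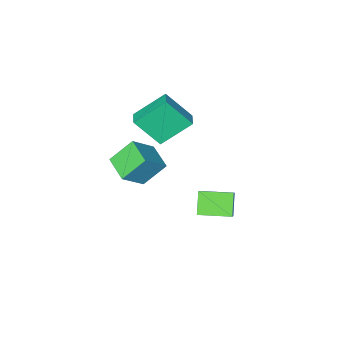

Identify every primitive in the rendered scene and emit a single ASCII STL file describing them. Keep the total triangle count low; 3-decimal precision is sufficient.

solid 
facet normal -0.460 0.484 -0.744
outer loop
vertex -0.346 -3.193 2.021
vertex 0.106 -2.475 2.209
vertex 1.18 -3.802 0.681
endloop
endfacet
facet normal -0.520 -0.826 -0.216
outer loop
vertex 2.114 -4.785 2.191
vertex -0.346 -3.193 2.021
vertex 1.18 -3.802 0.681
endloop
endfacet
facet normal -0.461 0.484 -0.744
outer loop
vertex 1.18 -3.802 0.681
vertex 0.106 -2.475 2.209
vertex 1.632 -3.083 0.869
endloop
endfacet
facet normal 0.720 -0.287 -0.632
outer loop
vertex 1.632 -3.083 0.869
vertex 2.114 -4.785 2.191
vertex 1.18 -3.802 0.681
endloop
endfacet
facet normal -0.720 0.287 0.632
outer loop
vertex -0.346 -3.193 2.021
vertex 1.04 -3.458 3.719
vertex 0.106 -2.475 2.209
endloop
endfacet
facet normal -0.520 -0.826 -0.217
outer loop
vertex 0.588 -4.177 3.531
vertex -0.346 -3.193 2.021
vertex 2.114 -4.785 2.191
endloop
endfacet
facet normal -0.720 0.287 0.632
outer loop
vertex 0.588 -4.177 3.531
vertex 1.04 -3.458 3.719
vertex -0.346 -3.193 2.021
endloop
endfacet
facet normal 0.520 0.827 0.217
outer loop
vertex 0.106 -2.475 2.209
vertex 1.04 -3.458 3.719
vertex 1.632 -3.083 0.869
endloop
endfacet
facet normal 0.719 -0.287 -0.632
outer loop
vertex 2.566 -4.067 2.379
vertex 2.114 -4.785 2.191
vertex 1.632 -3.083 0.869
endloop
endfacet
facet normal 0.520 0.826 0.217
outer loop
vertex 1.632 -3.083 0.869
vertex 1.04 -3.458 3.719
vertex 2.566 -4.067 2.379
endloop
endfacet
facet normal 0.460 -0.485 0.744
outer loop
vertex 2.566 -4.067 2.379
vertex 0.588 -4.177 3.531
vertex 2.114 -4.785 2.191
endloop
endfacet
facet normal 0.460 -0.484 0.744
outer loop
vertex 1.04 -3.458 3.719
vertex 0.588 -4.177 3.531
vertex 2.566 -4.067 2.379
endloop
endfacet
facet normal -0.689 0.208 0.694
outer loop
vertex 3.603 -2.541 2.754
vertex 3.793 -1.123 2.518
vertex 2.363 -2.578 1.533
endloop
endfacet
facet normal -0.131 -0.978 0.163
outer loop
vertex 3.487 -2.917 0.402
vertex 3.603 -2.541 2.754
vertex 2.363 -2.578 1.533
endloop
endfacet
facet normal -0.689 0.208 0.694
outer loop
vertex 2.363 -2.578 1.533
vertex 3.793 -1.123 2.518
vertex 2.553 -1.16 1.297
endloop
endfacet
facet normal -0.712 -0.021 -0.702
outer loop
vertex 2.553 -1.16 1.297
vertex 3.487 -2.917 0.402
vertex 2.363 -2.578 1.533
endloop
endfacet
facet normal 0.712 0.021 0.702
outer loop
vertex 3.603 -2.541 2.754
vertex 4.917 -1.462 1.387
vertex 3.793 -1.123 2.518
endloop
endfacet
facet normal -0.131 -0.978 0.163
outer loop
vertex 4.727 -2.88 1.623
vertex 3.603 -2.541 2.754
vertex 3.487 -2.917 0.402
endloop
endfacet
facet normal 0.712 0.021 0.702
outer loop
vertex 4.727 -2.88 1.623
vertex 4.917 -1.462 1.387
vertex 3.603 -2.541 2.754
endloop
endfacet
facet normal 0.131 0.978 -0.163
outer loop
vertex 3.793 -1.123 2.518
vertex 4.917 -1.462 1.387
vertex 2.553 -1.16 1.297
endloop
endfacet
facet normal -0.712 -0.021 -0.702
outer loop
vertex 3.677 -1.499 0.166
vertex 3.487 -2.917 0.402
vertex 2.553 -1.16 1.297
endloop
endfacet
facet normal 0.131 0.978 -0.163
outer loop
vertex 2.553 -1.16 1.297
vertex 4.917 -1.462 1.387
vertex 3.677 -1.499 0.166
endloop
endfacet
facet normal 0.689 -0.208 -0.694
outer loop
vertex 3.677 -1.499 0.166
vertex 4.727 -2.88 1.623
vertex 3.487 -2.917 0.402
endloop
endfacet
facet normal 0.689 -0.208 -0.694
outer loop
vertex 4.917 -1.462 1.387
vertex 4.727 -2.88 1.623
vertex 3.677 -1.499 0.166
endloop
endfacet
facet normal -0.461 -0.580 0.672
outer loop
vertex 2.536 1.528 1.652
vertex 1.227 2.564 1.648
vertex 1.634 0.382 0.045
endloop
endfacet
facet normal 0.784 -0.620 0.002
outer loop
vertex 2.233 1.136 -0.828
vertex 2.536 1.528 1.652
vertex 1.634 0.382 0.045
endloop
endfacet
facet normal -0.461 -0.580 0.672
outer loop
vertex 1.634 0.382 0.045
vertex 1.227 2.564 1.648
vertex 0.325 1.419 0.042
endloop
endfacet
facet normal -0.416 -0.527 -0.741
outer loop
vertex 0.325 1.419 0.042
vertex 2.233 1.136 -0.828
vertex 1.634 0.382 0.045
endloop
endfacet
facet normal 0.415 0.528 0.741
outer loop
vertex 2.536 1.528 1.652
vertex 1.826 3.318 0.775
vertex 1.227 2.564 1.648
endloop
endfacet
facet normal 0.784 -0.621 0.002
outer loop
vertex 3.135 2.281 0.778
vertex 2.536 1.528 1.652
vertex 2.233 1.136 -0.828
endloop
endfacet
facet normal 0.416 0.528 0.740
outer loop
vertex 3.135 2.281 0.778
vertex 1.826 3.318 0.775
vertex 2.536 1.528 1.652
endloop
endfacet
facet normal -0.784 0.621 -0.002
outer loop
vertex 1.227 2.564 1.648
vertex 1.826 3.318 0.775
vertex 0.325 1.419 0.042
endloop
endfacet
facet normal -0.416 -0.528 -0.740
outer loop
vertex 0.924 2.172 -0.832
vertex 2.233 1.136 -0.828
vertex 0.325 1.419 0.042
endloop
endfacet
facet normal -0.784 0.621 -0.003
outer loop
vertex 0.325 1.419 0.042
vertex 1.826 3.318 0.775
vertex 0.924 2.172 -0.832
endloop
endfacet
facet normal 0.461 0.580 -0.672
outer loop
vertex 0.924 2.172 -0.832
vertex 3.135 2.281 0.778
vertex 2.233 1.136 -0.828
endloop
endfacet
facet normal 0.461 0.580 -0.672
outer loop
vertex 1.826 3.318 0.775
vertex 3.135 2.281 0.778
vertex 0.924 2.172 -0.832
endloop
endfacet

endsolid


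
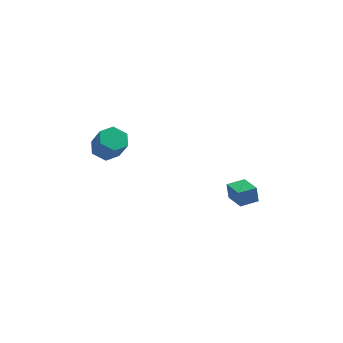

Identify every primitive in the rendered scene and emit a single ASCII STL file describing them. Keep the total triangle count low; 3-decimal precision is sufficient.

solid 
facet normal -0.317 0.442 -0.839
outer loop
vertex -2.528 -3.625 1.868
vertex -3.163 -3.407 2.223
vertex -2.551 -2.956 2.229
endloop
endfacet
facet normal 0.948 0.176 -0.266
outer loop
vertex -2.528 -3.625 1.868
vertex -2.551 -2.956 2.229
vertex -2.121 -4.191 2.941
endloop
endfacet
facet normal 0.948 0.177 -0.265
outer loop
vertex -2.121 -4.191 2.941
vertex -2.551 -2.956 2.229
vertex -2.145 -3.523 3.302
endloop
endfacet
facet normal 0.318 -0.442 0.839
outer loop
vertex -2.121 -4.191 2.941
vertex -2.145 -3.523 3.302
vertex -2.757 -3.973 3.297
endloop
endfacet
facet normal -0.318 0.443 -0.838
outer loop
vertex -2.551 -2.956 2.229
vertex -3.163 -3.407 2.223
vertex -3.187 -2.739 2.585
endloop
endfacet
facet normal 0.447 0.850 0.280
outer loop
vertex -2.551 -2.956 2.229
vertex -3.187 -2.739 2.585
vertex -2.145 -3.523 3.302
endloop
endfacet
facet normal 0.448 0.850 0.278
outer loop
vertex -2.145 -3.523 3.302
vertex -3.187 -2.739 2.585
vertex -2.78 -3.305 3.658
endloop
endfacet
facet normal 0.318 -0.442 0.839
outer loop
vertex -2.145 -3.523 3.302
vertex -2.78 -3.305 3.658
vertex -2.757 -3.973 3.297
endloop
endfacet
facet normal -0.317 0.443 -0.838
outer loop
vertex -3.187 -2.739 2.585
vertex -3.163 -3.407 2.223
vertex -3.799 -3.189 2.579
endloop
endfacet
facet normal -0.500 0.673 0.545
outer loop
vertex -3.187 -2.739 2.585
vertex -3.799 -3.189 2.579
vertex -2.78 -3.305 3.658
endloop
endfacet
facet normal -0.500 0.673 0.545
outer loop
vertex -2.78 -3.305 3.658
vertex -3.799 -3.189 2.579
vertex -3.392 -3.755 3.652
endloop
endfacet
facet normal 0.317 -0.442 0.839
outer loop
vertex -2.78 -3.305 3.658
vertex -3.392 -3.755 3.652
vertex -2.757 -3.973 3.297
endloop
endfacet
facet normal -0.318 0.442 -0.839
outer loop
vertex -3.799 -3.189 2.579
vertex -3.163 -3.407 2.223
vertex -3.775 -3.857 2.218
endloop
endfacet
facet normal -0.948 -0.178 0.266
outer loop
vertex -3.799 -3.189 2.579
vertex -3.775 -3.857 2.218
vertex -3.392 -3.755 3.652
endloop
endfacet
facet normal -0.948 -0.176 0.266
outer loop
vertex -3.392 -3.755 3.652
vertex -3.775 -3.857 2.218
vertex -3.369 -4.424 3.291
endloop
endfacet
facet normal 0.317 -0.442 0.839
outer loop
vertex -3.392 -3.755 3.652
vertex -3.369 -4.424 3.291
vertex -2.757 -3.973 3.297
endloop
endfacet
facet normal -0.318 0.442 -0.839
outer loop
vertex -3.775 -3.857 2.218
vertex -3.163 -3.407 2.223
vertex -3.14 -4.075 1.862
endloop
endfacet
facet normal -0.448 -0.849 -0.279
outer loop
vertex -3.775 -3.857 2.218
vertex -3.14 -4.075 1.862
vertex -3.369 -4.424 3.291
endloop
endfacet
facet normal -0.446 -0.850 -0.279
outer loop
vertex -3.369 -4.424 3.291
vertex -3.14 -4.075 1.862
vertex -2.733 -4.641 2.935
endloop
endfacet
facet normal 0.318 -0.443 0.838
outer loop
vertex -3.369 -4.424 3.291
vertex -2.733 -4.641 2.935
vertex -2.757 -3.973 3.297
endloop
endfacet
facet normal -0.317 0.442 -0.839
outer loop
vertex -3.14 -4.075 1.862
vertex -3.163 -3.407 2.223
vertex -2.528 -3.625 1.868
endloop
endfacet
facet normal 0.500 -0.673 -0.545
outer loop
vertex -3.14 -4.075 1.862
vertex -2.528 -3.625 1.868
vertex -2.733 -4.641 2.935
endloop
endfacet
facet normal 0.500 -0.673 -0.545
outer loop
vertex -2.733 -4.641 2.935
vertex -2.528 -3.625 1.868
vertex -2.121 -4.191 2.941
endloop
endfacet
facet normal 0.317 -0.443 0.838
outer loop
vertex -2.733 -4.641 2.935
vertex -2.121 -4.191 2.941
vertex -2.757 -3.973 3.297
endloop
endfacet
facet normal -0.910 -0.409 -0.063
outer loop
vertex 3.03 -3.386 -1.076
vertex 2.545 -2.28 -1.246
vertex 3.132 -3.477 -1.956
endloop
endfacet
facet normal 0.398 -0.907 0.140
outer loop
vertex 4.015 -3.08 -1.894
vertex 3.03 -3.386 -1.076
vertex 3.132 -3.477 -1.956
endloop
endfacet
facet normal -0.910 -0.409 -0.064
outer loop
vertex 3.132 -3.477 -1.956
vertex 2.545 -2.28 -1.246
vertex 2.647 -2.37 -2.126
endloop
endfacet
facet normal 0.115 -0.101 -0.988
outer loop
vertex 2.647 -2.37 -2.126
vertex 4.015 -3.08 -1.894
vertex 3.132 -3.477 -1.956
endloop
endfacet
facet normal -0.115 0.101 0.988
outer loop
vertex 3.03 -3.386 -1.076
vertex 3.428 -1.883 -1.184
vertex 2.545 -2.28 -1.246
endloop
endfacet
facet normal 0.397 -0.907 0.139
outer loop
vertex 3.913 -2.99 -1.014
vertex 3.03 -3.386 -1.076
vertex 4.015 -3.08 -1.894
endloop
endfacet
facet normal -0.115 0.101 0.988
outer loop
vertex 3.913 -2.99 -1.014
vertex 3.428 -1.883 -1.184
vertex 3.03 -3.386 -1.076
endloop
endfacet
facet normal -0.398 0.907 -0.139
outer loop
vertex 2.545 -2.28 -1.246
vertex 3.428 -1.883 -1.184
vertex 2.647 -2.37 -2.126
endloop
endfacet
facet normal 0.115 -0.102 -0.988
outer loop
vertex 3.53 -1.974 -2.064
vertex 4.015 -3.08 -1.894
vertex 2.647 -2.37 -2.126
endloop
endfacet
facet normal -0.397 0.907 -0.140
outer loop
vertex 2.647 -2.37 -2.126
vertex 3.428 -1.883 -1.184
vertex 3.53 -1.974 -2.064
endloop
endfacet
facet normal 0.910 0.409 0.064
outer loop
vertex 3.53 -1.974 -2.064
vertex 3.913 -2.99 -1.014
vertex 4.015 -3.08 -1.894
endloop
endfacet
facet normal 0.911 0.409 0.063
outer loop
vertex 3.428 -1.883 -1.184
vertex 3.913 -2.99 -1.014
vertex 3.53 -1.974 -2.064
endloop
endfacet

endsolid


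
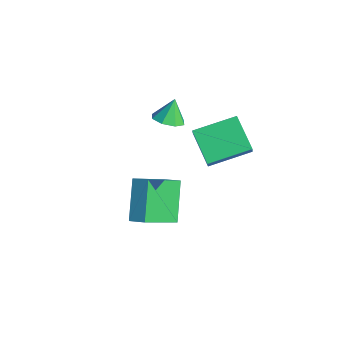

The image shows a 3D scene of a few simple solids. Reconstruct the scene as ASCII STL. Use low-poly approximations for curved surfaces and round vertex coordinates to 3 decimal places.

solid 
facet normal 0.201 -0.410 -0.889
outer loop
vertex -0.664 0.905 0.95
vertex -1.059 1.424 0.621
vertex -0.358 1.352 0.813
endloop
endfacet
facet normal 0.587 -0.158 0.794
outer loop
vertex -0.664 0.905 0.95
vertex -0.358 1.352 0.813
vertex -1.281 1.876 1.599
endloop
endfacet
facet normal 0.201 -0.411 -0.889
outer loop
vertex -0.358 1.352 0.813
vertex -1.059 1.424 0.621
vertex -0.463 1.841 0.563
endloop
endfacet
facet normal 0.714 0.434 0.549
outer loop
vertex -0.358 1.352 0.813
vertex -0.463 1.841 0.563
vertex -1.281 1.876 1.599
endloop
endfacet
facet normal 0.202 -0.412 -0.889
outer loop
vertex -0.463 1.841 0.563
vertex -1.059 1.424 0.621
vertex -0.917 2.085 0.347
endloop
endfacet
facet normal 0.361 0.897 0.255
outer loop
vertex -0.463 1.841 0.563
vertex -0.917 2.085 0.347
vertex -1.281 1.876 1.599
endloop
endfacet
facet normal 0.201 -0.412 -0.889
outer loop
vertex -0.917 2.085 0.347
vertex -1.059 1.424 0.621
vertex -1.454 1.942 0.292
endloop
endfacet
facet normal -0.264 0.961 0.084
outer loop
vertex -0.917 2.085 0.347
vertex -1.454 1.942 0.292
vertex -1.281 1.876 1.599
endloop
endfacet
facet normal 0.202 -0.411 -0.889
outer loop
vertex -1.454 1.942 0.292
vertex -1.059 1.424 0.621
vertex -1.76 1.495 0.429
endloop
endfacet
facet normal -0.798 0.588 0.135
outer loop
vertex -1.454 1.942 0.292
vertex -1.76 1.495 0.429
vertex -1.281 1.876 1.599
endloop
endfacet
facet normal 0.202 -0.412 -0.889
outer loop
vertex -1.76 1.495 0.429
vertex -1.059 1.424 0.621
vertex -1.655 1.007 0.679
endloop
endfacet
facet normal -0.925 -0.004 0.380
outer loop
vertex -1.76 1.495 0.429
vertex -1.655 1.007 0.679
vertex -1.281 1.876 1.599
endloop
endfacet
facet normal 0.201 -0.411 -0.889
outer loop
vertex -1.655 1.007 0.679
vertex -1.059 1.424 0.621
vertex -1.202 0.762 0.895
endloop
endfacet
facet normal -0.573 -0.466 0.674
outer loop
vertex -1.655 1.007 0.679
vertex -1.202 0.762 0.895
vertex -1.281 1.876 1.599
endloop
endfacet
facet normal 0.200 -0.411 -0.889
outer loop
vertex -1.202 0.762 0.895
vertex -1.059 1.424 0.621
vertex -0.664 0.905 0.95
endloop
endfacet
facet normal 0.055 -0.531 0.846
outer loop
vertex -1.202 0.762 0.895
vertex -0.664 0.905 0.95
vertex -1.281 1.876 1.599
endloop
endfacet
facet normal -0.589 0.417 0.692
outer loop
vertex 0.611 -0.459 -1.005
vertex 0.3 1.236 -2.291
vertex -0.033 -0.825 -1.332
endloop
endfacet
facet normal 0.144 -0.788 0.598
outer loop
vertex 1.14 -1.656 -2.709
vertex 0.611 -0.459 -1.005
vertex -0.033 -0.825 -1.332
endloop
endfacet
facet normal -0.590 0.417 0.691
outer loop
vertex -0.033 -0.825 -1.332
vertex 0.3 1.236 -2.291
vertex -0.344 0.869 -2.619
endloop
endfacet
facet normal -0.795 -0.453 -0.404
outer loop
vertex -0.344 0.869 -2.619
vertex 1.14 -1.656 -2.709
vertex -0.033 -0.825 -1.332
endloop
endfacet
facet normal 0.795 0.452 0.404
outer loop
vertex 0.611 -0.459 -1.005
vertex 1.473 0.405 -3.668
vertex 0.3 1.236 -2.291
endloop
endfacet
facet normal 0.144 -0.788 0.598
outer loop
vertex 1.784 -1.289 -2.381
vertex 0.611 -0.459 -1.005
vertex 1.14 -1.656 -2.709
endloop
endfacet
facet normal 0.795 0.453 0.404
outer loop
vertex 1.784 -1.289 -2.381
vertex 1.473 0.405 -3.668
vertex 0.611 -0.459 -1.005
endloop
endfacet
facet normal -0.144 0.788 -0.598
outer loop
vertex 0.3 1.236 -2.291
vertex 1.473 0.405 -3.668
vertex -0.344 0.869 -2.619
endloop
endfacet
facet normal -0.795 -0.453 -0.404
outer loop
vertex 0.829 0.039 -3.995
vertex 1.14 -1.656 -2.709
vertex -0.344 0.869 -2.619
endloop
endfacet
facet normal -0.144 0.788 -0.598
outer loop
vertex -0.344 0.869 -2.619
vertex 1.473 0.405 -3.668
vertex 0.829 0.039 -3.995
endloop
endfacet
facet normal 0.590 -0.417 -0.692
outer loop
vertex 0.829 0.039 -3.995
vertex 1.784 -1.289 -2.381
vertex 1.14 -1.656 -2.709
endloop
endfacet
facet normal 0.589 -0.418 -0.692
outer loop
vertex 1.473 0.405 -3.668
vertex 1.784 -1.289 -2.381
vertex 0.829 0.039 -3.995
endloop
endfacet
facet normal -0.484 0.327 -0.812
outer loop
vertex 1.058 1.356 1.602
vertex 1.5 3.137 2.055
vertex 2.449 1.234 0.723
endloop
endfacet
facet normal -0.234 -0.942 -0.240
outer loop
vertex 2.88 0.943 1.445
vertex 1.058 1.356 1.602
vertex 2.449 1.234 0.723
endloop
endfacet
facet normal -0.484 0.327 -0.812
outer loop
vertex 2.449 1.234 0.723
vertex 1.5 3.137 2.055
vertex 2.891 3.015 1.176
endloop
endfacet
facet normal 0.843 -0.074 -0.533
outer loop
vertex 2.891 3.015 1.176
vertex 2.88 0.943 1.445
vertex 2.449 1.234 0.723
endloop
endfacet
facet normal -0.843 0.074 0.533
outer loop
vertex 1.058 1.356 1.602
vertex 1.931 2.846 2.777
vertex 1.5 3.137 2.055
endloop
endfacet
facet normal -0.234 -0.942 -0.240
outer loop
vertex 1.489 1.065 2.324
vertex 1.058 1.356 1.602
vertex 2.88 0.943 1.445
endloop
endfacet
facet normal -0.843 0.074 0.533
outer loop
vertex 1.489 1.065 2.324
vertex 1.931 2.846 2.777
vertex 1.058 1.356 1.602
endloop
endfacet
facet normal 0.234 0.942 0.240
outer loop
vertex 1.5 3.137 2.055
vertex 1.931 2.846 2.777
vertex 2.891 3.015 1.176
endloop
endfacet
facet normal 0.843 -0.074 -0.533
outer loop
vertex 3.322 2.724 1.898
vertex 2.88 0.943 1.445
vertex 2.891 3.015 1.176
endloop
endfacet
facet normal 0.234 0.942 0.240
outer loop
vertex 2.891 3.015 1.176
vertex 1.931 2.846 2.777
vertex 3.322 2.724 1.898
endloop
endfacet
facet normal 0.484 -0.327 0.812
outer loop
vertex 3.322 2.724 1.898
vertex 1.489 1.065 2.324
vertex 2.88 0.943 1.445
endloop
endfacet
facet normal 0.484 -0.327 0.812
outer loop
vertex 1.931 2.846 2.777
vertex 1.489 1.065 2.324
vertex 3.322 2.724 1.898
endloop
endfacet

endsolid


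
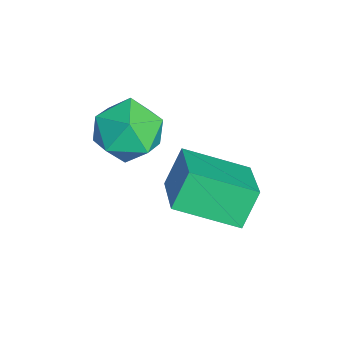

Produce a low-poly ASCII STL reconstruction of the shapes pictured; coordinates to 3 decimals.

solid 
facet normal -0.916 -0.052 -0.397
outer loop
vertex -1.929 -0.869 0.013
vertex -1.706 0.989 -0.748
vertex -1.437 -1.367 -1.058
endloop
endfacet
facet normal -0.111 -0.920 0.377
outer loop
vertex 0.286 -1.269 -0.312
vertex -1.929 -0.869 0.013
vertex -1.437 -1.367 -1.058
endloop
endfacet
facet normal -0.916 -0.052 -0.397
outer loop
vertex -1.437 -1.367 -1.058
vertex -1.706 0.989 -0.748
vertex -1.214 0.491 -1.819
endloop
endfacet
facet normal 0.385 -0.389 -0.837
outer loop
vertex -1.214 0.491 -1.819
vertex 0.286 -1.269 -0.312
vertex -1.437 -1.367 -1.058
endloop
endfacet
facet normal -0.385 0.389 0.837
outer loop
vertex -1.929 -0.869 0.013
vertex 0.017 1.087 -0.002
vertex -1.706 0.989 -0.748
endloop
endfacet
facet normal -0.111 -0.920 0.377
outer loop
vertex -0.206 -0.771 0.759
vertex -1.929 -0.869 0.013
vertex 0.286 -1.269 -0.312
endloop
endfacet
facet normal -0.385 0.389 0.837
outer loop
vertex -0.206 -0.771 0.759
vertex 0.017 1.087 -0.002
vertex -1.929 -0.869 0.013
endloop
endfacet
facet normal 0.111 0.920 -0.377
outer loop
vertex -1.706 0.989 -0.748
vertex 0.017 1.087 -0.002
vertex -1.214 0.491 -1.819
endloop
endfacet
facet normal 0.385 -0.389 -0.837
outer loop
vertex 0.509 0.589 -1.073
vertex 0.286 -1.269 -0.312
vertex -1.214 0.491 -1.819
endloop
endfacet
facet normal 0.111 0.920 -0.377
outer loop
vertex -1.214 0.491 -1.819
vertex 0.017 1.087 -0.002
vertex 0.509 0.589 -1.073
endloop
endfacet
facet normal 0.916 0.052 0.397
outer loop
vertex 0.509 0.589 -1.073
vertex -0.206 -0.771 0.759
vertex 0.286 -1.269 -0.312
endloop
endfacet
facet normal 0.916 0.052 0.397
outer loop
vertex 0.017 1.087 -0.002
vertex -0.206 -0.771 0.759
vertex 0.509 0.589 -1.073
endloop
endfacet
facet normal -0.409 -0.908 0.087
outer loop
vertex -2.073 -2.821 1.796
vertex -1.233 -3.252 1.245
vertex -1.187 -3.169 2.334
endloop
endfacet
facet normal -0.585 -0.496 0.642
outer loop
vertex -2.073 -2.821 1.796
vertex -1.187 -3.169 2.334
vertex -1.668 -2.23 2.622
endloop
endfacet
facet normal -0.917 0.083 0.390
outer loop
vertex -2.073 -2.821 1.796
vertex -1.668 -2.23 2.622
vertex -2.011 -1.733 1.71
endloop
endfacet
facet normal -0.947 0.029 -0.320
outer loop
vertex -2.073 -2.821 1.796
vertex -2.011 -1.733 1.71
vertex -1.743 -2.365 0.859
endloop
endfacet
facet normal -0.633 -0.585 -0.507
outer loop
vertex -2.073 -2.821 1.796
vertex -1.743 -2.365 0.859
vertex -1.233 -3.252 1.245
endloop
endfacet
facet normal 0.019 -0.284 0.959
outer loop
vertex -1.668 -2.23 2.622
vertex -1.187 -3.169 2.334
vertex -0.577 -2.295 2.581
endloop
endfacet
facet normal 0.303 -0.951 0.060
outer loop
vertex -1.187 -3.169 2.334
vertex -1.233 -3.252 1.245
vertex -0.309 -2.927 1.73
endloop
endfacet
facet normal -0.059 -0.427 -0.902
outer loop
vertex -1.233 -3.252 1.245
vertex -1.743 -2.365 0.859
vertex -0.652 -2.43 0.818
endloop
endfacet
facet normal -0.568 0.565 -0.599
outer loop
vertex -1.743 -2.365 0.859
vertex -2.011 -1.733 1.71
vertex -1.133 -1.491 1.106
endloop
endfacet
facet normal -0.519 0.653 0.551
outer loop
vertex -2.011 -1.733 1.71
vertex -1.668 -2.23 2.622
vertex -1.087 -1.408 2.195
endloop
endfacet
facet normal 0.947 -0.029 0.320
outer loop
vertex -0.247 -1.839 1.644
vertex -0.577 -2.295 2.581
vertex -0.309 -2.927 1.73
endloop
endfacet
facet normal 0.917 -0.083 -0.390
outer loop
vertex -0.247 -1.839 1.644
vertex -0.309 -2.927 1.73
vertex -0.652 -2.43 0.818
endloop
endfacet
facet normal 0.585 0.496 -0.642
outer loop
vertex -0.247 -1.839 1.644
vertex -0.652 -2.43 0.818
vertex -1.133 -1.491 1.106
endloop
endfacet
facet normal 0.409 0.908 -0.087
outer loop
vertex -0.247 -1.839 1.644
vertex -1.133 -1.491 1.106
vertex -1.087 -1.408 2.195
endloop
endfacet
facet normal 0.633 0.585 0.507
outer loop
vertex -0.247 -1.839 1.644
vertex -1.087 -1.408 2.195
vertex -0.577 -2.295 2.581
endloop
endfacet
facet normal 0.568 -0.565 0.599
outer loop
vertex -0.309 -2.927 1.73
vertex -0.577 -2.295 2.581
vertex -1.187 -3.169 2.334
endloop
endfacet
facet normal 0.519 -0.653 -0.551
outer loop
vertex -0.652 -2.43 0.818
vertex -0.309 -2.927 1.73
vertex -1.233 -3.252 1.245
endloop
endfacet
facet normal -0.019 0.284 -0.959
outer loop
vertex -1.133 -1.491 1.106
vertex -0.652 -2.43 0.818
vertex -1.743 -2.365 0.859
endloop
endfacet
facet normal -0.303 0.951 -0.060
outer loop
vertex -1.087 -1.408 2.195
vertex -1.133 -1.491 1.106
vertex -2.011 -1.733 1.71
endloop
endfacet
facet normal 0.059 0.427 0.902
outer loop
vertex -0.577 -2.295 2.581
vertex -1.087 -1.408 2.195
vertex -1.668 -2.23 2.622
endloop
endfacet

endsolid


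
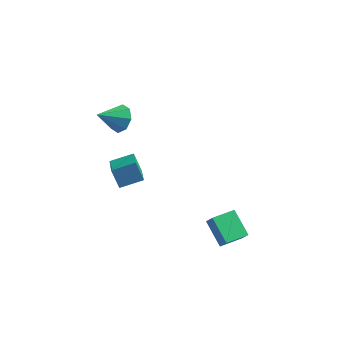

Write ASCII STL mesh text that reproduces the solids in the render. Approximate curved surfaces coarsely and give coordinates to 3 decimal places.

solid 
facet normal 0.611 0.561 -0.559
outer loop
vertex -2.806 0.032 4.163
vertex -3.318 -0.244 3.326
vertex -3.397 0.516 4.002
endloop
endfacet
facet normal -0.073 0.233 0.970
outer loop
vertex -2.806 0.032 4.163
vertex -3.397 0.516 4.002
vertex -4.442 -1.276 4.354
endloop
endfacet
facet normal 0.610 0.561 -0.560
outer loop
vertex -3.397 0.516 4.002
vertex -3.318 -0.244 3.326
vertex -3.943 0.554 3.445
endloop
endfacet
facet normal -0.610 0.480 0.631
outer loop
vertex -3.397 0.516 4.002
vertex -3.943 0.554 3.445
vertex -4.442 -1.276 4.354
endloop
endfacet
facet normal 0.611 0.561 -0.558
outer loop
vertex -3.943 0.554 3.445
vertex -3.318 -0.244 3.326
vertex -4.122 0.125 2.818
endloop
endfacet
facet normal -0.953 0.295 0.070
outer loop
vertex -3.943 0.554 3.445
vertex -4.122 0.125 2.818
vertex -4.442 -1.276 4.354
endloop
endfacet
facet normal 0.611 0.561 -0.559
outer loop
vertex -4.122 0.125 2.818
vertex -3.318 -0.244 3.326
vertex -3.831 -0.52 2.488
endloop
endfacet
facet normal -0.900 -0.212 -0.380
outer loop
vertex -4.122 0.125 2.818
vertex -3.831 -0.52 2.488
vertex -4.442 -1.276 4.354
endloop
endfacet
facet normal 0.611 0.561 -0.559
outer loop
vertex -3.831 -0.52 2.488
vertex -3.318 -0.244 3.326
vertex -3.24 -1.003 2.649
endloop
endfacet
facet normal -0.483 -0.745 -0.460
outer loop
vertex -3.831 -0.52 2.488
vertex -3.24 -1.003 2.649
vertex -4.442 -1.276 4.354
endloop
endfacet
facet normal 0.611 0.561 -0.559
outer loop
vertex -3.24 -1.003 2.649
vertex -3.318 -0.244 3.326
vertex -2.694 -1.042 3.207
endloop
endfacet
facet normal 0.053 -0.991 -0.121
outer loop
vertex -3.24 -1.003 2.649
vertex -2.694 -1.042 3.207
vertex -4.442 -1.276 4.354
endloop
endfacet
facet normal 0.611 0.561 -0.559
outer loop
vertex -2.694 -1.042 3.207
vertex -3.318 -0.244 3.326
vertex -2.514 -0.613 3.834
endloop
endfacet
facet normal 0.396 -0.807 0.438
outer loop
vertex -2.694 -1.042 3.207
vertex -2.514 -0.613 3.834
vertex -4.442 -1.276 4.354
endloop
endfacet
facet normal 0.611 0.561 -0.559
outer loop
vertex -2.514 -0.613 3.834
vertex -3.318 -0.244 3.326
vertex -2.806 0.032 4.163
endloop
endfacet
facet normal 0.343 -0.299 0.891
outer loop
vertex -2.514 -0.613 3.834
vertex -2.806 0.032 4.163
vertex -4.442 -1.276 4.354
endloop
endfacet
facet normal -0.839 -0.466 -0.281
outer loop
vertex -4.137 0.203 -2.523
vertex -4.777 1.832 -3.313
vertex -3.513 -0.162 -3.78
endloop
endfacet
facet normal 0.333 -0.848 0.412
outer loop
vertex -2.163 0.588 -3.327
vertex -4.137 0.203 -2.523
vertex -3.513 -0.162 -3.78
endloop
endfacet
facet normal -0.839 -0.466 -0.281
outer loop
vertex -3.513 -0.162 -3.78
vertex -4.777 1.832 -3.313
vertex -4.153 1.467 -4.57
endloop
endfacet
facet normal 0.430 -0.251 -0.867
outer loop
vertex -4.153 1.467 -4.57
vertex -2.163 0.588 -3.327
vertex -3.513 -0.162 -3.78
endloop
endfacet
facet normal -0.430 0.251 0.867
outer loop
vertex -4.137 0.203 -2.523
vertex -3.427 2.582 -2.86
vertex -4.777 1.832 -3.313
endloop
endfacet
facet normal 0.333 -0.848 0.412
outer loop
vertex -2.787 0.953 -2.07
vertex -4.137 0.203 -2.523
vertex -2.163 0.588 -3.327
endloop
endfacet
facet normal -0.430 0.251 0.867
outer loop
vertex -2.787 0.953 -2.07
vertex -3.427 2.582 -2.86
vertex -4.137 0.203 -2.523
endloop
endfacet
facet normal -0.333 0.848 -0.412
outer loop
vertex -4.777 1.832 -3.313
vertex -3.427 2.582 -2.86
vertex -4.153 1.467 -4.57
endloop
endfacet
facet normal 0.430 -0.251 -0.867
outer loop
vertex -2.803 2.217 -4.117
vertex -2.163 0.588 -3.327
vertex -4.153 1.467 -4.57
endloop
endfacet
facet normal -0.333 0.848 -0.412
outer loop
vertex -4.153 1.467 -4.57
vertex -3.427 2.582 -2.86
vertex -2.803 2.217 -4.117
endloop
endfacet
facet normal 0.839 0.466 0.281
outer loop
vertex -2.803 2.217 -4.117
vertex -2.787 0.953 -2.07
vertex -2.163 0.588 -3.327
endloop
endfacet
facet normal 0.839 0.466 0.281
outer loop
vertex -3.427 2.582 -2.86
vertex -2.787 0.953 -2.07
vertex -2.803 2.217 -4.117
endloop
endfacet
facet normal -0.639 -0.764 0.089
outer loop
vertex 4.275 -3.878 -3.389
vertex 3.12 -2.786 -2.313
vertex 3.825 -3.591 -4.163
endloop
endfacet
facet normal 0.602 -0.569 -0.561
outer loop
vertex 4.86 -2.354 -4.307
vertex 4.275 -3.878 -3.389
vertex 3.825 -3.591 -4.163
endloop
endfacet
facet normal -0.639 -0.764 0.089
outer loop
vertex 3.825 -3.591 -4.163
vertex 3.12 -2.786 -2.313
vertex 2.67 -2.499 -3.087
endloop
endfacet
facet normal -0.479 0.305 -0.823
outer loop
vertex 2.67 -2.499 -3.087
vertex 4.86 -2.354 -4.307
vertex 3.825 -3.591 -4.163
endloop
endfacet
facet normal 0.479 -0.305 0.823
outer loop
vertex 4.275 -3.878 -3.389
vertex 4.155 -1.549 -2.457
vertex 3.12 -2.786 -2.313
endloop
endfacet
facet normal 0.602 -0.569 -0.561
outer loop
vertex 5.31 -2.641 -3.533
vertex 4.275 -3.878 -3.389
vertex 4.86 -2.354 -4.307
endloop
endfacet
facet normal 0.479 -0.305 0.823
outer loop
vertex 5.31 -2.641 -3.533
vertex 4.155 -1.549 -2.457
vertex 4.275 -3.878 -3.389
endloop
endfacet
facet normal -0.602 0.569 0.561
outer loop
vertex 3.12 -2.786 -2.313
vertex 4.155 -1.549 -2.457
vertex 2.67 -2.499 -3.087
endloop
endfacet
facet normal -0.479 0.305 -0.823
outer loop
vertex 3.705 -1.262 -3.231
vertex 4.86 -2.354 -4.307
vertex 2.67 -2.499 -3.087
endloop
endfacet
facet normal -0.602 0.569 0.561
outer loop
vertex 2.67 -2.499 -3.087
vertex 4.155 -1.549 -2.457
vertex 3.705 -1.262 -3.231
endloop
endfacet
facet normal 0.639 0.764 -0.089
outer loop
vertex 3.705 -1.262 -3.231
vertex 5.31 -2.641 -3.533
vertex 4.86 -2.354 -4.307
endloop
endfacet
facet normal 0.639 0.764 -0.089
outer loop
vertex 4.155 -1.549 -2.457
vertex 5.31 -2.641 -3.533
vertex 3.705 -1.262 -3.231
endloop
endfacet

endsolid


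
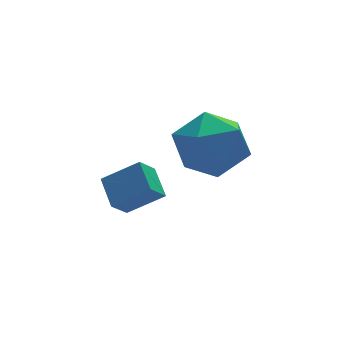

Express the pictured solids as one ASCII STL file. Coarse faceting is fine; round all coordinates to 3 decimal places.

solid 
facet normal -0.622 -0.341 0.705
outer loop
vertex -2.61 3.037 1.735
vertex -3.691 3.435 0.974
vertex -2.627 2.008 1.222
endloop
endfacet
facet normal 0.783 -0.288 0.551
outer loop
vertex -2.049 2.325 0.566
vertex -2.61 3.037 1.735
vertex -2.627 2.008 1.222
endloop
endfacet
facet normal -0.622 -0.341 0.705
outer loop
vertex -2.627 2.008 1.222
vertex -3.691 3.435 0.974
vertex -3.708 2.406 0.461
endloop
endfacet
facet normal -0.015 -0.895 -0.446
outer loop
vertex -3.708 2.406 0.461
vertex -2.049 2.325 0.566
vertex -2.627 2.008 1.222
endloop
endfacet
facet normal 0.015 0.895 0.446
outer loop
vertex -2.61 3.037 1.735
vertex -3.113 3.752 0.318
vertex -3.691 3.435 0.974
endloop
endfacet
facet normal 0.783 -0.288 0.551
outer loop
vertex -2.032 3.354 1.079
vertex -2.61 3.037 1.735
vertex -2.049 2.325 0.566
endloop
endfacet
facet normal 0.015 0.895 0.446
outer loop
vertex -2.032 3.354 1.079
vertex -3.113 3.752 0.318
vertex -2.61 3.037 1.735
endloop
endfacet
facet normal -0.783 0.288 -0.551
outer loop
vertex -3.691 3.435 0.974
vertex -3.113 3.752 0.318
vertex -3.708 2.406 0.461
endloop
endfacet
facet normal -0.015 -0.895 -0.446
outer loop
vertex -3.13 2.723 -0.195
vertex -2.049 2.325 0.566
vertex -3.708 2.406 0.461
endloop
endfacet
facet normal -0.783 0.288 -0.551
outer loop
vertex -3.708 2.406 0.461
vertex -3.113 3.752 0.318
vertex -3.13 2.723 -0.195
endloop
endfacet
facet normal 0.622 0.341 -0.705
outer loop
vertex -3.13 2.723 -0.195
vertex -2.032 3.354 1.079
vertex -2.049 2.325 0.566
endloop
endfacet
facet normal 0.622 0.341 -0.705
outer loop
vertex -3.113 3.752 0.318
vertex -2.032 3.354 1.079
vertex -3.13 2.723 -0.195
endloop
endfacet
facet normal 0.346 0.767 0.540
outer loop
vertex -1.189 2.078 3.613
vertex -1.213 1.371 4.632
vertex -0.193 1.408 3.926
endloop
endfacet
facet normal 0.582 0.803 -0.132
outer loop
vertex -1.189 2.078 3.613
vertex -0.193 1.408 3.926
vertex -0.55 1.471 2.739
endloop
endfacet
facet normal 0.014 0.826 -0.563
outer loop
vertex -1.189 2.078 3.613
vertex -0.55 1.471 2.739
vertex -1.791 1.474 2.712
endloop
endfacet
facet normal -0.572 0.805 -0.157
outer loop
vertex -1.189 2.078 3.613
vertex -1.791 1.474 2.712
vertex -2.2 1.412 3.881
endloop
endfacet
facet normal -0.367 0.768 0.524
outer loop
vertex -1.189 2.078 3.613
vertex -2.2 1.412 3.881
vertex -1.213 1.371 4.632
endloop
endfacet
facet normal 0.941 0.201 -0.272
outer loop
vertex -0.55 1.471 2.739
vertex -0.193 1.408 3.926
vertex -0.18 0.388 3.219
endloop
endfacet
facet normal 0.560 0.144 0.816
outer loop
vertex -0.193 1.408 3.926
vertex -1.213 1.371 4.632
vertex -0.589 0.326 4.388
endloop
endfacet
facet normal -0.595 0.147 0.790
outer loop
vertex -1.213 1.371 4.632
vertex -2.2 1.412 3.881
vertex -1.83 0.329 4.361
endloop
endfacet
facet normal -0.927 0.205 -0.313
outer loop
vertex -2.2 1.412 3.881
vertex -1.791 1.474 2.712
vertex -2.187 0.392 3.174
endloop
endfacet
facet normal 0.022 0.240 -0.971
outer loop
vertex -1.791 1.474 2.712
vertex -0.55 1.471 2.739
vertex -1.167 0.429 2.468
endloop
endfacet
facet normal 0.572 -0.805 0.157
outer loop
vertex -1.191 -0.278 3.487
vertex -0.18 0.388 3.219
vertex -0.589 0.326 4.388
endloop
endfacet
facet normal -0.014 -0.826 0.563
outer loop
vertex -1.191 -0.278 3.487
vertex -0.589 0.326 4.388
vertex -1.83 0.329 4.361
endloop
endfacet
facet normal -0.582 -0.803 0.132
outer loop
vertex -1.191 -0.278 3.487
vertex -1.83 0.329 4.361
vertex -2.187 0.392 3.174
endloop
endfacet
facet normal -0.346 -0.767 -0.540
outer loop
vertex -1.191 -0.278 3.487
vertex -2.187 0.392 3.174
vertex -1.167 0.429 2.468
endloop
endfacet
facet normal 0.367 -0.768 -0.524
outer loop
vertex -1.191 -0.278 3.487
vertex -1.167 0.429 2.468
vertex -0.18 0.388 3.219
endloop
endfacet
facet normal 0.927 -0.205 0.313
outer loop
vertex -0.589 0.326 4.388
vertex -0.18 0.388 3.219
vertex -0.193 1.408 3.926
endloop
endfacet
facet normal -0.022 -0.240 0.971
outer loop
vertex -1.83 0.329 4.361
vertex -0.589 0.326 4.388
vertex -1.213 1.371 4.632
endloop
endfacet
facet normal -0.941 -0.201 0.272
outer loop
vertex -2.187 0.392 3.174
vertex -1.83 0.329 4.361
vertex -2.2 1.412 3.881
endloop
endfacet
facet normal -0.560 -0.144 -0.816
outer loop
vertex -1.167 0.429 2.468
vertex -2.187 0.392 3.174
vertex -1.791 1.474 2.712
endloop
endfacet
facet normal 0.595 -0.147 -0.790
outer loop
vertex -0.18 0.388 3.219
vertex -1.167 0.429 2.468
vertex -0.55 1.471 2.739
endloop
endfacet

endsolid


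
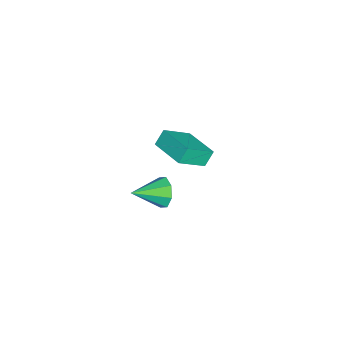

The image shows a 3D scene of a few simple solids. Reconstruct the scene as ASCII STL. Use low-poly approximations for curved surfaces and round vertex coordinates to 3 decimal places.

solid 
facet normal -0.704 -0.703 -0.094
outer loop
vertex -3.229 2.052 -2.134
vertex -3.733 2.445 -1.3
vertex -4.317 3.309 -3.383
endloop
endfacet
facet normal 0.479 -0.374 -0.794
outer loop
vertex -2.787 4.835 -3.18
vertex -3.229 2.052 -2.134
vertex -4.317 3.309 -3.383
endloop
endfacet
facet normal -0.705 -0.703 -0.094
outer loop
vertex -4.317 3.309 -3.383
vertex -3.733 2.445 -1.3
vertex -4.82 3.703 -2.55
endloop
endfacet
facet normal -0.523 0.604 -0.601
outer loop
vertex -4.82 3.703 -2.55
vertex -2.787 4.835 -3.18
vertex -4.317 3.309 -3.383
endloop
endfacet
facet normal 0.523 -0.604 0.601
outer loop
vertex -3.229 2.052 -2.134
vertex -2.203 3.971 -1.097
vertex -3.733 2.445 -1.3
endloop
endfacet
facet normal 0.479 -0.374 -0.794
outer loop
vertex -1.7 3.577 -1.93
vertex -3.229 2.052 -2.134
vertex -2.787 4.835 -3.18
endloop
endfacet
facet normal 0.523 -0.604 0.601
outer loop
vertex -1.7 3.577 -1.93
vertex -2.203 3.971 -1.097
vertex -3.229 2.052 -2.134
endloop
endfacet
facet normal -0.479 0.375 0.794
outer loop
vertex -3.733 2.445 -1.3
vertex -2.203 3.971 -1.097
vertex -4.82 3.703 -2.55
endloop
endfacet
facet normal -0.523 0.605 -0.601
outer loop
vertex -3.291 5.228 -2.346
vertex -2.787 4.835 -3.18
vertex -4.82 3.703 -2.55
endloop
endfacet
facet normal -0.479 0.374 0.794
outer loop
vertex -4.82 3.703 -2.55
vertex -2.203 3.971 -1.097
vertex -3.291 5.228 -2.346
endloop
endfacet
facet normal 0.705 0.703 0.095
outer loop
vertex -3.291 5.228 -2.346
vertex -1.7 3.577 -1.93
vertex -2.787 4.835 -3.18
endloop
endfacet
facet normal 0.705 0.703 0.093
outer loop
vertex -2.203 3.971 -1.097
vertex -1.7 3.577 -1.93
vertex -3.291 5.228 -2.346
endloop
endfacet
facet normal -0.465 0.814 -0.347
outer loop
vertex 3.538 3.48 -0.05
vertex 3.053 3.545 0.752
vertex 3.874 3.882 0.442
endloop
endfacet
facet normal 0.878 -0.207 -0.431
outer loop
vertex 3.538 3.48 -0.05
vertex 3.874 3.882 0.442
vertex 3.907 2.055 1.388
endloop
endfacet
facet normal -0.465 0.814 -0.348
outer loop
vertex 3.874 3.882 0.442
vertex 3.053 3.545 0.752
vertex 3.729 4.087 1.116
endloop
endfacet
facet normal 0.978 0.109 0.177
outer loop
vertex 3.874 3.882 0.442
vertex 3.729 4.087 1.116
vertex 3.907 2.055 1.388
endloop
endfacet
facet normal -0.466 0.814 -0.346
outer loop
vertex 3.729 4.087 1.116
vertex 3.053 3.545 0.752
vertex 3.189 3.974 1.578
endloop
endfacet
facet normal 0.623 0.157 0.766
outer loop
vertex 3.729 4.087 1.116
vertex 3.189 3.974 1.578
vertex 3.907 2.055 1.388
endloop
endfacet
facet normal -0.466 0.814 -0.346
outer loop
vertex 3.189 3.974 1.578
vertex 3.053 3.545 0.752
vertex 2.569 3.609 1.555
endloop
endfacet
facet normal 0.017 -0.092 0.996
outer loop
vertex 3.189 3.974 1.578
vertex 2.569 3.609 1.555
vertex 3.907 2.055 1.388
endloop
endfacet
facet normal -0.467 0.814 -0.346
outer loop
vertex 2.569 3.609 1.555
vertex 3.053 3.545 0.752
vertex 2.233 3.207 1.063
endloop
endfacet
facet normal -0.479 -0.491 0.728
outer loop
vertex 2.569 3.609 1.555
vertex 2.233 3.207 1.063
vertex 3.907 2.055 1.388
endloop
endfacet
facet normal -0.467 0.813 -0.347
outer loop
vertex 2.233 3.207 1.063
vertex 3.053 3.545 0.752
vertex 2.377 3.002 0.389
endloop
endfacet
facet normal -0.579 -0.806 0.122
outer loop
vertex 2.233 3.207 1.063
vertex 2.377 3.002 0.389
vertex 3.907 2.055 1.388
endloop
endfacet
facet normal -0.467 0.813 -0.348
outer loop
vertex 2.377 3.002 0.389
vertex 3.053 3.545 0.752
vertex 2.918 3.115 -0.073
endloop
endfacet
facet normal -0.222 -0.855 -0.469
outer loop
vertex 2.377 3.002 0.389
vertex 2.918 3.115 -0.073
vertex 3.907 2.055 1.388
endloop
endfacet
facet normal -0.466 0.814 -0.348
outer loop
vertex 2.918 3.115 -0.073
vertex 3.053 3.545 0.752
vertex 3.538 3.48 -0.05
endloop
endfacet
facet normal 0.382 -0.605 -0.698
outer loop
vertex 2.918 3.115 -0.073
vertex 3.538 3.48 -0.05
vertex 3.907 2.055 1.388
endloop
endfacet

endsolid
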